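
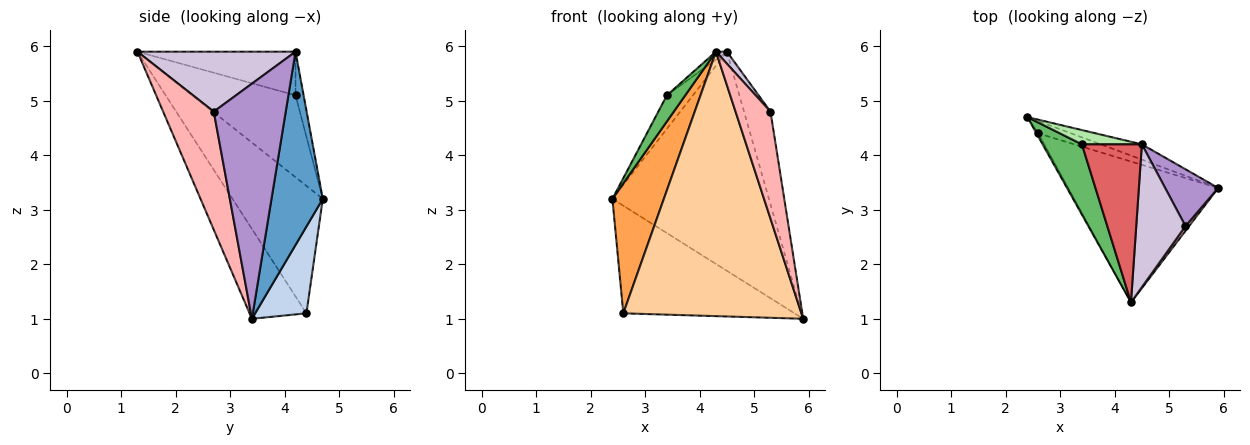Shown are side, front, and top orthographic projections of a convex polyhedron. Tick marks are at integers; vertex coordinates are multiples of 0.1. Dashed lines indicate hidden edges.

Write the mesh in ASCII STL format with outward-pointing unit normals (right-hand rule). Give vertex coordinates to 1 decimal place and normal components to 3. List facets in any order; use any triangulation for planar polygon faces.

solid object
 facet normal 0.311 0.948 -0.066
  outer loop
   vertex 4.5 4.2 5.9
   vertex 5.9 3.4 1.0
   vertex 2.4 4.7 3.2
  endloop
 endfacet
 facet normal 0.285 0.952 -0.109
  outer loop
   vertex 2.6 4.4 1.1
   vertex 2.4 4.7 3.2
   vertex 5.9 3.4 1.0
  endloop
 endfacet
 facet normal -0.869 -0.495 -0.012
  outer loop
   vertex 2.6 4.4 1.1
   vertex 4.3 1.3 5.9
   vertex 2.4 4.7 3.2
  endloop
 endfacet
 facet normal -0.271 -0.849 -0.453
  outer loop
   vertex 2.6 4.4 1.1
   vertex 5.9 3.4 1.0
   vertex 4.3 1.3 5.9
  endloop
 endfacet
 facet normal -0.890 -0.159 0.427
  outer loop
   vertex 3.4 4.2 5.1
   vertex 2.4 4.7 3.2
   vertex 4.3 1.3 5.9
  endloop
 endfacet
 facet normal -0.274 0.885 0.377
  outer loop
   vertex 3.4 4.2 5.1
   vertex 4.5 4.2 5.9
   vertex 2.4 4.7 3.2
  endloop
 endfacet
 facet normal -0.588 0.041 0.808
  outer loop
   vertex 3.4 4.2 5.1
   vertex 4.3 1.3 5.9
   vertex 4.5 4.2 5.9
  endloop
 endfacet
 facet normal 0.823 -0.568 0.025
  outer loop
   vertex 5.3 2.7 4.8
   vertex 4.3 1.3 5.9
   vertex 5.9 3.4 1.0
  endloop
 endfacet
 facet normal 0.918 0.338 0.207
  outer loop
   vertex 5.3 2.7 4.8
   vertex 5.9 3.4 1.0
   vertex 4.5 4.2 5.9
  endloop
 endfacet
 facet normal 0.772 -0.053 0.634
  outer loop
   vertex 5.3 2.7 4.8
   vertex 4.5 4.2 5.9
   vertex 4.3 1.3 5.9
  endloop
 endfacet
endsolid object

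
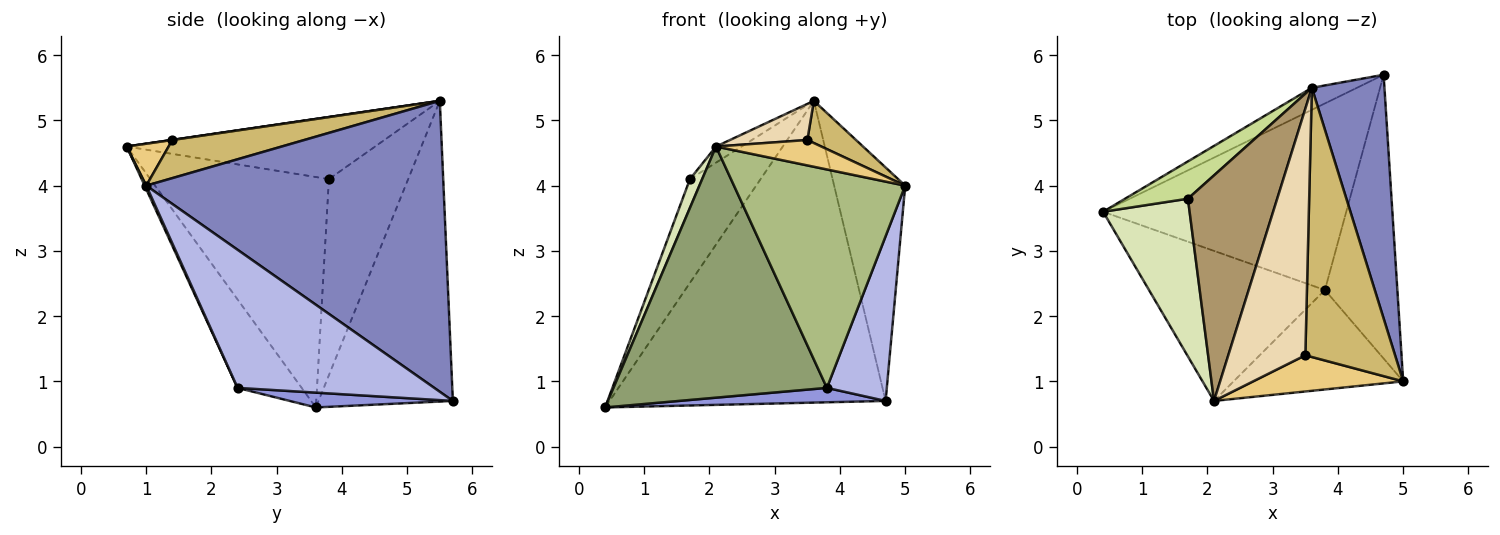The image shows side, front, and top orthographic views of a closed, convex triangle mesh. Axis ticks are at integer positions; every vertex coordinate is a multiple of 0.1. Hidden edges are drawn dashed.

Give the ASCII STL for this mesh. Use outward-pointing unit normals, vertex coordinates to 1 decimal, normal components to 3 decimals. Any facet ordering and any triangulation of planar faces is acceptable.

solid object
 facet normal -0.437 0.897 -0.065
  outer loop
   vertex 3.6 5.5 5.3
   vertex 4.7 5.7 0.7
   vertex 0.4 3.6 0.6
  endloop
 endfacet
 facet normal 0.945 0.226 0.236
  outer loop
   vertex 3.6 5.5 5.3
   vertex 5.0 1.0 4.0
   vertex 4.7 5.7 0.7
  endloop
 endfacet
 facet normal 0.061 -0.077 -0.995
  outer loop
   vertex 3.8 2.4 0.9
   vertex 0.4 3.6 0.6
   vertex 4.7 5.7 0.7
  endloop
 endfacet
 facet normal 0.855 -0.260 -0.449
  outer loop
   vertex 3.8 2.4 0.9
   vertex 4.7 5.7 0.7
   vertex 5.0 1.0 4.0
  endloop
 endfacet
 facet normal -0.250 -0.831 -0.497
  outer loop
   vertex 3.8 2.4 0.9
   vertex 2.1 0.7 4.6
   vertex 0.4 3.6 0.6
  endloop
 endfacet
 facet normal 0.008 -0.910 -0.414
  outer loop
   vertex 3.8 2.4 0.9
   vertex 5.0 1.0 4.0
   vertex 2.1 0.7 4.6
  endloop
 endfacet
 facet normal -0.726 0.647 0.233
  outer loop
   vertex 1.7 3.8 4.1
   vertex 3.6 5.5 5.3
   vertex 0.4 3.6 0.6
  endloop
 endfacet
 facet normal -0.934 -0.064 0.351
  outer loop
   vertex 1.7 3.8 4.1
   vertex 0.4 3.6 0.6
   vertex 2.1 0.7 4.6
  endloop
 endfacet
 facet normal -0.570 0.059 0.820
  outer loop
   vertex 1.7 3.8 4.1
   vertex 2.1 0.7 4.6
   vertex 3.6 5.5 5.3
  endloop
 endfacet
 facet normal 0.387 -0.143 0.911
  outer loop
   vertex 3.5 1.4 4.7
   vertex 5.0 1.0 4.0
   vertex 3.6 5.5 5.3
  endloop
 endfacet
 facet normal 0.223 -0.560 0.798
  outer loop
   vertex 3.5 1.4 4.7
   vertex 2.1 0.7 4.6
   vertex 5.0 1.0 4.0
  endloop
 endfacet
 facet normal 0.002 -0.145 0.989
  outer loop
   vertex 3.5 1.4 4.7
   vertex 3.6 5.5 5.3
   vertex 2.1 0.7 4.6
  endloop
 endfacet
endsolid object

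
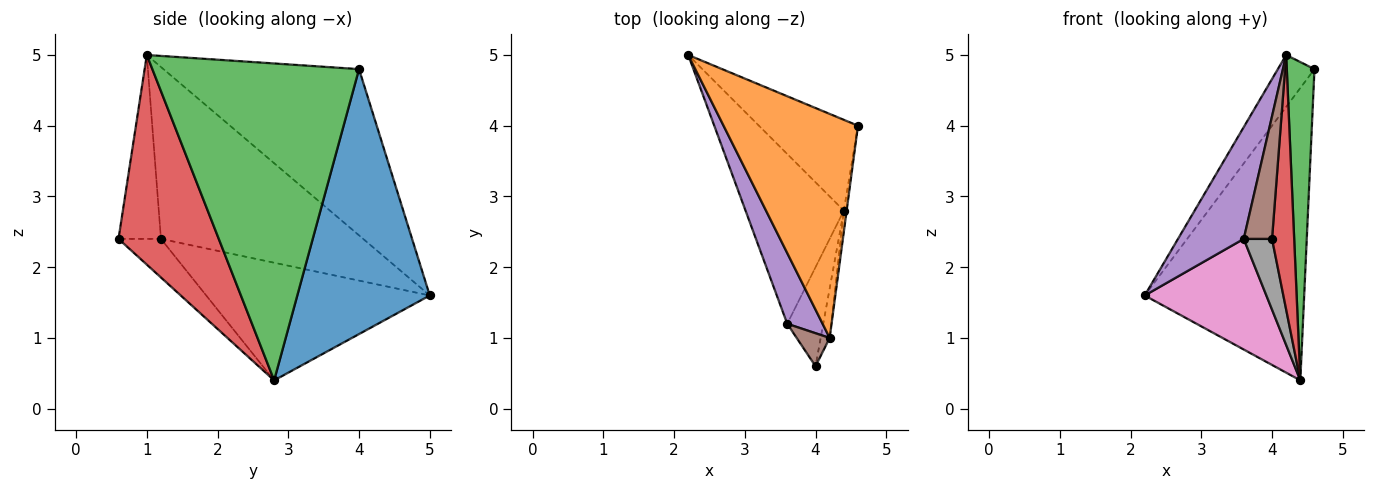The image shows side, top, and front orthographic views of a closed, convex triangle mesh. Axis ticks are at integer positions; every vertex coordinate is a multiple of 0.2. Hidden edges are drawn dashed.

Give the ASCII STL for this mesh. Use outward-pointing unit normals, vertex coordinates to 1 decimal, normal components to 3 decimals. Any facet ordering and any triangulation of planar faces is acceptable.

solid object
 facet normal 0.621 0.748 -0.232
  outer loop
   vertex 4.4 2.8 0.4
   vertex 2.2 5.0 1.6
   vertex 4.6 4.0 4.8
  endloop
 endfacet
 facet normal -0.770 0.144 0.622
  outer loop
   vertex 4.2 1.0 5.0
   vertex 4.6 4.0 4.8
   vertex 2.2 5.0 1.6
  endloop
 endfacet
 facet normal 0.991 -0.133 -0.009
  outer loop
   vertex 4.2 1.0 5.0
   vertex 4.4 2.8 0.4
   vertex 4.6 4.0 4.8
  endloop
 endfacet
 facet normal 0.976 -0.215 -0.042
  outer loop
   vertex 4.2 1.0 5.0
   vertex 4.0 0.6 2.4
   vertex 4.4 2.8 0.4
  endloop
 endfacet
 facet normal -0.933 -0.303 0.192
  outer loop
   vertex 3.6 1.2 2.4
   vertex 4.2 1.0 5.0
   vertex 2.2 5.0 1.6
  endloop
 endfacet
 facet normal -0.823 -0.549 0.148
  outer loop
   vertex 3.6 1.2 2.4
   vertex 4.0 0.6 2.4
   vertex 4.2 1.0 5.0
  endloop
 endfacet
 facet normal -0.708 -0.385 -0.592
  outer loop
   vertex 3.6 1.2 2.4
   vertex 2.2 5.0 1.6
   vertex 4.4 2.8 0.4
  endloop
 endfacet
 facet normal -0.657 -0.438 -0.613
  outer loop
   vertex 3.6 1.2 2.4
   vertex 4.4 2.8 0.4
   vertex 4.0 0.6 2.4
  endloop
 endfacet
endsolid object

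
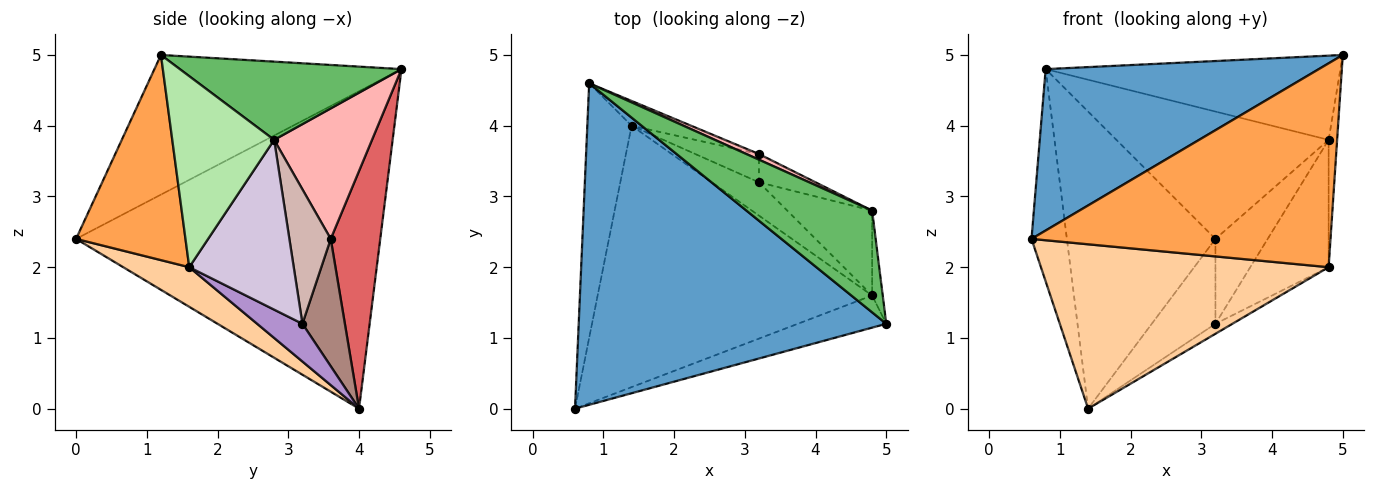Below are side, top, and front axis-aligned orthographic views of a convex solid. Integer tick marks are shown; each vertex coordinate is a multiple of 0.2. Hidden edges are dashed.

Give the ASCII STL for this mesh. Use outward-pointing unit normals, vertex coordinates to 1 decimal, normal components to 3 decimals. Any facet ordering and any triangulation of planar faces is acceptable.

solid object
 facet normal -0.376 -0.416 0.828
  outer loop
   vertex 0.8 4.6 4.8
   vertex 0.6 0.0 2.4
   vertex 5.0 1.2 5.0
  endloop
 endfacet
 facet normal -0.984 0.114 -0.137
  outer loop
   vertex 1.4 4.0 0.0
   vertex 0.6 0.0 2.4
   vertex 0.8 4.6 4.8
  endloop
 endfacet
 facet normal 0.340 -0.929 -0.147
  outer loop
   vertex 4.8 1.6 2.0
   vertex 5.0 1.2 5.0
   vertex 0.6 0.0 2.4
  endloop
 endfacet
 facet normal 0.121 -0.528 -0.840
  outer loop
   vertex 4.8 1.6 2.0
   vertex 0.6 0.0 2.4
   vertex 1.4 4.0 0.0
  endloop
 endfacet
 facet normal 0.432 0.575 0.695
  outer loop
   vertex 4.8 2.8 3.8
   vertex 0.8 4.6 4.8
   vertex 5.0 1.2 5.0
  endloop
 endfacet
 facet normal 0.995 0.083 -0.055
  outer loop
   vertex 4.8 2.8 3.8
   vertex 5.0 1.2 5.0
   vertex 4.8 1.6 2.0
  endloop
 endfacet
 facet normal 0.315 0.946 -0.079
  outer loop
   vertex 3.2 3.6 2.4
   vertex 1.4 4.0 0.0
   vertex 0.8 4.6 4.8
  endloop
 endfacet
 facet normal 0.418 0.907 0.040
  outer loop
   vertex 3.2 3.6 2.4
   vertex 0.8 4.6 4.8
   vertex 4.8 2.8 3.8
  endloop
 endfacet
 facet normal 0.608 0.228 -0.760
  outer loop
   vertex 3.2 3.2 1.2
   vertex 4.8 1.6 2.0
   vertex 1.4 4.0 0.0
  endloop
 endfacet
 facet normal 0.743 0.557 -0.371
  outer loop
   vertex 3.2 3.2 1.2
   vertex 4.8 2.8 3.8
   vertex 4.8 1.6 2.0
  endloop
 endfacet
 facet normal 0.535 0.802 -0.267
  outer loop
   vertex 3.2 3.2 1.2
   vertex 1.4 4.0 0.0
   vertex 3.2 3.6 2.4
  endloop
 endfacet
 facet normal 0.601 0.759 -0.253
  outer loop
   vertex 3.2 3.2 1.2
   vertex 3.2 3.6 2.4
   vertex 4.8 2.8 3.8
  endloop
 endfacet
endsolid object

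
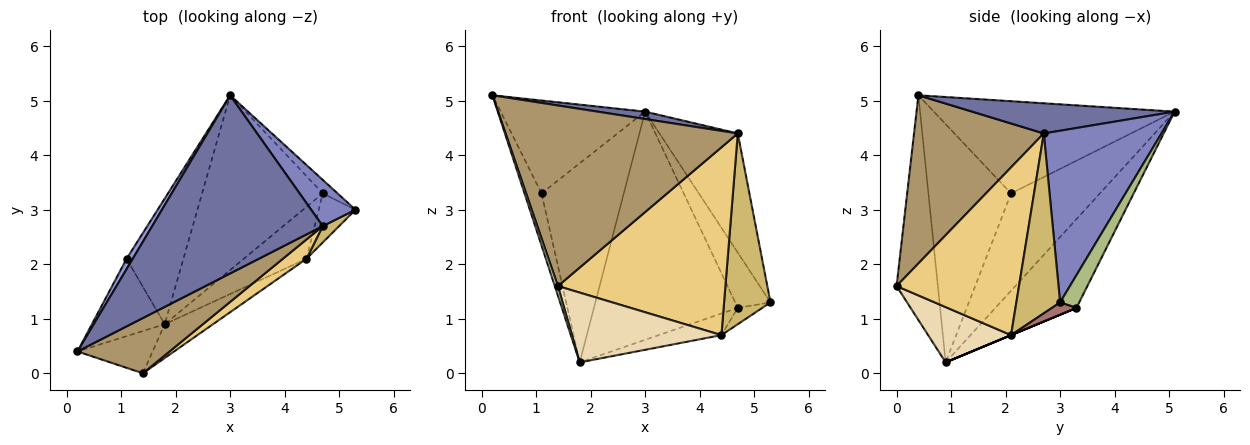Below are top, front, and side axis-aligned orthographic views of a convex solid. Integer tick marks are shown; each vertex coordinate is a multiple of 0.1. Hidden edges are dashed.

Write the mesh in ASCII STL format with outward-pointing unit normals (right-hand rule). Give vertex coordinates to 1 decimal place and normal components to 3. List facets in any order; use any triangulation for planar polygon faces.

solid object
 facet normal 0.174 -0.041 0.984
  outer loop
   vertex 4.7 2.7 4.4
   vertex 3.0 5.1 4.8
   vertex 0.2 0.4 5.1
  endloop
 endfacet
 facet normal 0.814 0.542 0.210
  outer loop
   vertex 4.7 2.7 4.4
   vertex 5.3 3.0 1.3
   vertex 3.0 5.1 4.8
  endloop
 endfacet
 facet normal -0.856 0.514 0.057
  outer loop
   vertex 1.1 2.1 3.3
   vertex 0.2 0.4 5.1
   vertex 3.0 5.1 4.8
  endloop
 endfacet
 facet normal -0.938 0.193 -0.287
  outer loop
   vertex 1.1 2.1 3.3
   vertex 1.8 0.9 0.2
   vertex 0.2 0.4 5.1
  endloop
 endfacet
 facet normal -0.675 0.624 -0.394
  outer loop
   vertex 1.1 2.1 3.3
   vertex 3.0 5.1 4.8
   vertex 1.8 0.9 0.2
  endloop
 endfacet
 facet normal 0.465 0.860 -0.210
  outer loop
   vertex 4.7 3.3 1.2
   vertex 3.0 5.1 4.8
   vertex 5.3 3.0 1.3
  endloop
 endfacet
 facet normal -0.408 0.725 -0.555
  outer loop
   vertex 4.7 3.3 1.2
   vertex 1.8 0.9 0.2
   vertex 3.0 5.1 4.8
  endloop
 endfacet
 facet normal -0.946 -0.071 -0.316
  outer loop
   vertex 1.4 0.0 1.6
   vertex 0.2 0.4 5.1
   vertex 1.8 0.9 0.2
  endloop
 endfacet
 facet normal 0.471 -0.843 0.258
  outer loop
   vertex 1.4 0.0 1.6
   vertex 4.7 2.7 4.4
   vertex 0.2 0.4 5.1
  endloop
 endfacet
 facet normal 0.685 -0.726 0.062
  outer loop
   vertex 4.4 2.1 0.7
   vertex 5.3 3.0 1.3
   vertex 4.7 2.7 4.4
  endloop
 endfacet
 facet normal 0.588 -0.805 0.083
  outer loop
   vertex 4.4 2.1 0.7
   vertex 4.7 2.7 4.4
   vertex 1.4 0.0 1.6
  endloop
 endfacet
 facet normal 0.447 -0.805 -0.390
  outer loop
   vertex 4.4 2.1 0.7
   vertex 1.4 0.0 1.6
   vertex 1.8 0.9 0.2
  endloop
 endfacet
 facet normal 0.302 0.302 -0.905
  outer loop
   vertex 4.4 2.1 0.7
   vertex 4.7 3.3 1.2
   vertex 5.3 3.0 1.3
  endloop
 endfacet
 facet normal 0.000 0.385 -0.923
  outer loop
   vertex 4.4 2.1 0.7
   vertex 1.8 0.9 0.2
   vertex 4.7 3.3 1.2
  endloop
 endfacet
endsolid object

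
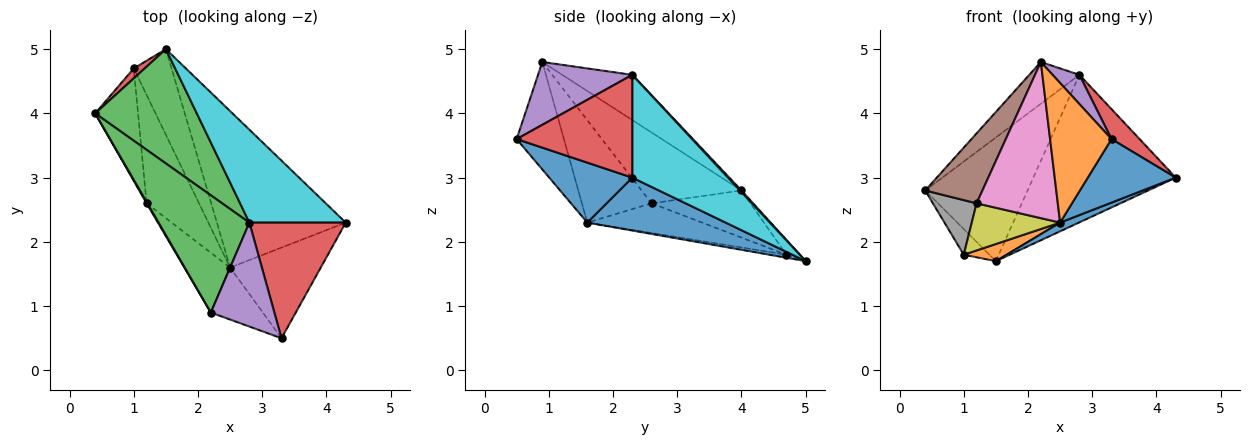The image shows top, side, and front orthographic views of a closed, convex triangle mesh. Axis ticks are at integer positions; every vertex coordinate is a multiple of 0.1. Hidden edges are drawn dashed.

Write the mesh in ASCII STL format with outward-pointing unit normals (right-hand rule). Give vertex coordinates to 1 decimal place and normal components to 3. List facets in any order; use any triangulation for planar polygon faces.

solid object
 facet normal 0.476 -0.505 -0.720
  outer loop
   vertex 2.5 1.6 2.3
   vertex 4.3 2.3 3.0
   vertex 3.3 0.5 3.6
  endloop
 endfacet
 facet normal -0.585 -0.760 -0.283
  outer loop
   vertex 2.5 1.6 2.3
   vertex 3.3 0.5 3.6
   vertex 2.2 0.9 4.8
  endloop
 endfacet
 facet normal -0.425 0.304 0.853
  outer loop
   vertex 2.8 2.3 4.6
   vertex 0.4 4.0 2.8
   vertex 2.2 0.9 4.8
  endloop
 endfacet
 facet normal 0.718 -0.175 0.673
  outer loop
   vertex 2.8 2.3 4.6
   vertex 3.3 0.5 3.6
   vertex 4.3 2.3 3.0
  endloop
 endfacet
 facet normal 0.689 -0.196 0.697
  outer loop
   vertex 2.8 2.3 4.6
   vertex 2.2 0.9 4.8
   vertex 3.3 0.5 3.6
  endloop
 endfacet
 facet normal -0.868 -0.497 0.010
  outer loop
   vertex 1.2 2.6 2.6
   vertex 2.2 0.9 4.8
   vertex 0.4 4.0 2.8
  endloop
 endfacet
 facet normal -0.625 -0.729 -0.279
  outer loop
   vertex 1.2 2.6 2.6
   vertex 2.5 1.6 2.3
   vertex 2.2 0.9 4.8
  endloop
 endfacet
 facet normal -0.703 -0.311 -0.639
  outer loop
   vertex 1.2 2.6 2.6
   vertex 0.4 4.0 2.8
   vertex 1.0 4.7 1.8
  endloop
 endfacet
 facet normal -0.460 -0.354 -0.814
  outer loop
   vertex 1.2 2.6 2.6
   vertex 1.0 4.7 1.8
   vertex 2.5 1.6 2.3
  endloop
 endfacet
 facet normal 0.494 0.736 0.463
  outer loop
   vertex 1.5 5.0 1.7
   vertex 2.8 2.3 4.6
   vertex 4.3 2.3 3.0
  endloop
 endfacet
 facet normal 0.379 -0.051 -0.924
  outer loop
   vertex 1.5 5.0 1.7
   vertex 4.3 2.3 3.0
   vertex 2.5 1.6 2.3
  endloop
 endfacet
 facet normal -0.078 -0.196 -0.978
  outer loop
   vertex 1.5 5.0 1.7
   vertex 2.5 1.6 2.3
   vertex 1.0 4.7 1.8
  endloop
 endfacet
 facet normal 0.011 0.734 0.679
  outer loop
   vertex 1.5 5.0 1.7
   vertex 0.4 4.0 2.8
   vertex 2.8 2.3 4.6
  endloop
 endfacet
 facet normal -0.438 0.838 0.324
  outer loop
   vertex 1.5 5.0 1.7
   vertex 1.0 4.7 1.8
   vertex 0.4 4.0 2.8
  endloop
 endfacet
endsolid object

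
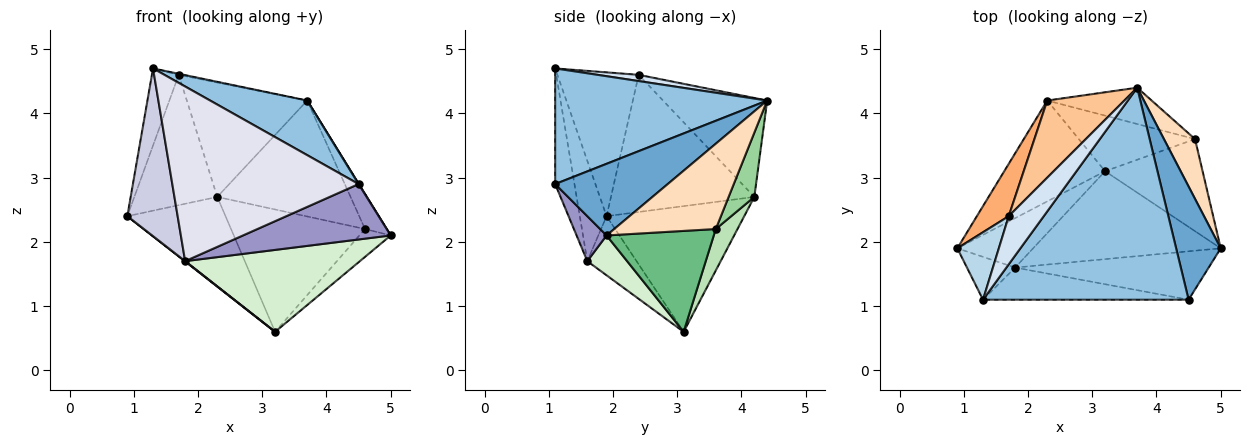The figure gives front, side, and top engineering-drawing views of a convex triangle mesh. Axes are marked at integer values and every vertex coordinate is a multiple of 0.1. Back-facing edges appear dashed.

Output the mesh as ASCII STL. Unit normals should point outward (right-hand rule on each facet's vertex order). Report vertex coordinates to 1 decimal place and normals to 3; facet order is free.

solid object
 facet normal 0.849 -0.002 0.528
  outer loop
   vertex 4.5 1.1 2.9
   vertex 5.0 1.9 2.1
   vertex 3.7 4.4 4.2
  endloop
 endfacet
 facet normal 0.478 -0.219 0.850
  outer loop
   vertex 4.5 1.1 2.9
   vertex 3.7 4.4 4.2
   vertex 1.3 1.1 4.7
  endloop
 endfacet
 facet normal -0.916 0.302 0.264
  outer loop
   vertex 1.7 2.4 4.6
   vertex 0.9 1.9 2.4
   vertex 1.3 1.1 4.7
  endloop
 endfacet
 facet normal 0.175 0.022 0.984
  outer loop
   vertex 1.7 2.4 4.6
   vertex 1.3 1.1 4.7
   vertex 3.7 4.4 4.2
  endloop
 endfacet
 facet normal -0.682 0.486 -0.547
  outer loop
   vertex 2.3 4.2 2.7
   vertex 3.2 3.1 0.6
   vertex 0.9 1.9 2.4
  endloop
 endfacet
 facet normal -0.849 0.491 0.197
  outer loop
   vertex 2.3 4.2 2.7
   vertex 0.9 1.9 2.4
   vertex 1.7 2.4 4.6
  endloop
 endfacet
 facet normal -0.583 0.674 0.454
  outer loop
   vertex 2.3 4.2 2.7
   vertex 1.7 2.4 4.6
   vertex 3.7 4.4 4.2
  endloop
 endfacet
 facet normal 0.921 0.197 0.336
  outer loop
   vertex 4.6 3.6 2.2
   vertex 3.7 4.4 4.2
   vertex 5.0 1.9 2.1
  endloop
 endfacet
 facet normal 0.704 0.206 -0.680
  outer loop
   vertex 4.6 3.6 2.2
   vertex 5.0 1.9 2.1
   vertex 3.2 3.1 0.6
  endloop
 endfacet
 facet normal 0.181 0.939 -0.294
  outer loop
   vertex 4.6 3.6 2.2
   vertex 2.3 4.2 2.7
   vertex 3.7 4.4 4.2
  endloop
 endfacet
 facet normal 0.146 0.901 -0.409
  outer loop
   vertex 4.6 3.6 2.2
   vertex 3.2 3.1 0.6
   vertex 2.3 4.2 2.7
  endloop
 endfacet
 facet normal 0.154 -0.674 -0.723
  outer loop
   vertex 1.8 1.6 1.7
   vertex 3.2 3.1 0.6
   vertex 5.0 1.9 2.1
  endloop
 endfacet
 facet normal 0.151 -0.745 -0.650
  outer loop
   vertex 1.8 1.6 1.7
   vertex 5.0 1.9 2.1
   vertex 4.5 1.1 2.9
  endloop
 endfacet
 facet normal -0.615 -0.004 -0.789
  outer loop
   vertex 1.8 1.6 1.7
   vertex 0.9 1.9 2.4
   vertex 3.2 3.1 0.6
  endloop
 endfacet
 facet normal -0.458 -0.861 -0.220
  outer loop
   vertex 1.8 1.6 1.7
   vertex 1.3 1.1 4.7
   vertex 0.9 1.9 2.4
  endloop
 endfacet
 facet normal -0.101 -0.978 -0.180
  outer loop
   vertex 1.8 1.6 1.7
   vertex 4.5 1.1 2.9
   vertex 1.3 1.1 4.7
  endloop
 endfacet
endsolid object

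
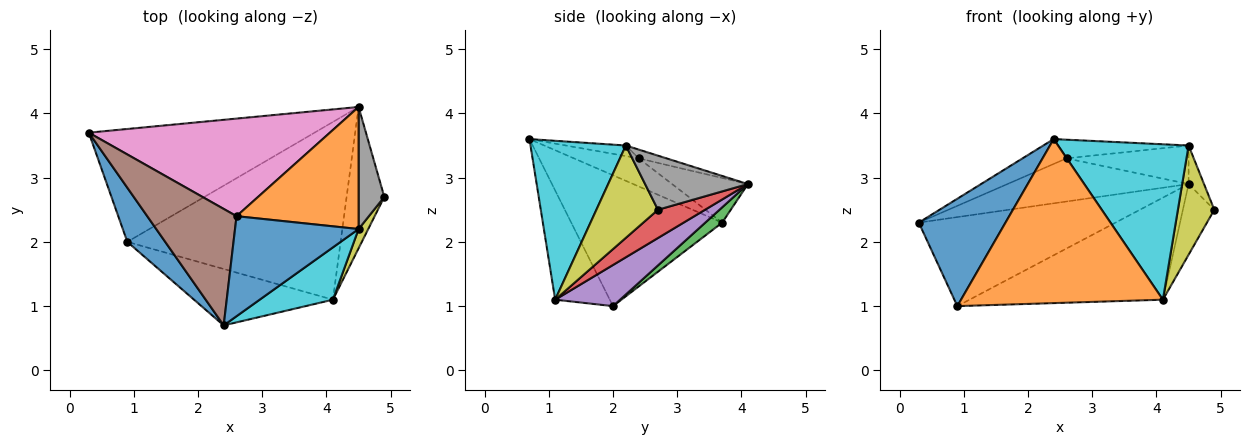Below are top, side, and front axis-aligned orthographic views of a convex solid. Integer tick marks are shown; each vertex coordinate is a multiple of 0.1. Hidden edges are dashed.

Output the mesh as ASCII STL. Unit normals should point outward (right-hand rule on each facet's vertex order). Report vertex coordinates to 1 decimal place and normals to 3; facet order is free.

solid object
 facet normal -0.841 -0.483 0.244
  outer loop
   vertex 0.9 2.0 1.0
   vertex 2.4 0.7 3.6
   vertex 0.3 3.7 2.3
  endloop
 endfacet
 facet normal -0.248 -0.916 -0.315
  outer loop
   vertex 4.1 1.1 1.1
   vertex 2.4 0.7 3.6
   vertex 0.9 2.0 1.0
  endloop
 endfacet
 facet normal 0.053 0.618 -0.784
  outer loop
   vertex 4.5 4.1 2.9
   vertex 0.9 2.0 1.0
   vertex 0.3 3.7 2.3
  endloop
 endfacet
 facet normal 0.557 0.371 -0.743
  outer loop
   vertex 4.5 4.1 2.9
   vertex 4.9 2.7 2.5
   vertex 4.1 1.1 1.1
  endloop
 endfacet
 facet normal 0.165 0.491 -0.855
  outer loop
   vertex 4.5 4.1 2.9
   vertex 4.1 1.1 1.1
   vertex 0.9 2.0 1.0
  endloop
 endfacet
 facet normal -0.294 0.200 0.935
  outer loop
   vertex 2.6 2.4 3.3
   vertex 0.3 3.7 2.3
   vertex 2.4 0.7 3.6
  endloop
 endfacet
 facet normal -0.167 0.399 0.902
  outer loop
   vertex 2.6 2.4 3.3
   vertex 4.5 4.1 2.9
   vertex 0.3 3.7 2.3
  endloop
 endfacet
 facet normal 0.895 0.134 0.425
  outer loop
   vertex 4.5 2.2 3.5
   vertex 4.9 2.7 2.5
   vertex 4.5 4.1 2.9
  endloop
 endfacet
 facet normal 0.857 -0.507 0.089
  outer loop
   vertex 4.5 2.2 3.5
   vertex 4.1 1.1 1.1
   vertex 4.9 2.7 2.5
  endloop
 endfacet
 facet normal 0.569 -0.779 0.262
  outer loop
   vertex 4.5 2.2 3.5
   vertex 2.4 0.7 3.6
   vertex 4.1 1.1 1.1
  endloop
 endfacet
 facet normal -0.084 0.183 0.980
  outer loop
   vertex 4.5 2.2 3.5
   vertex 2.6 2.4 3.3
   vertex 2.4 0.7 3.6
  endloop
 endfacet
 facet normal -0.069 0.300 0.951
  outer loop
   vertex 4.5 2.2 3.5
   vertex 4.5 4.1 2.9
   vertex 2.6 2.4 3.3
  endloop
 endfacet
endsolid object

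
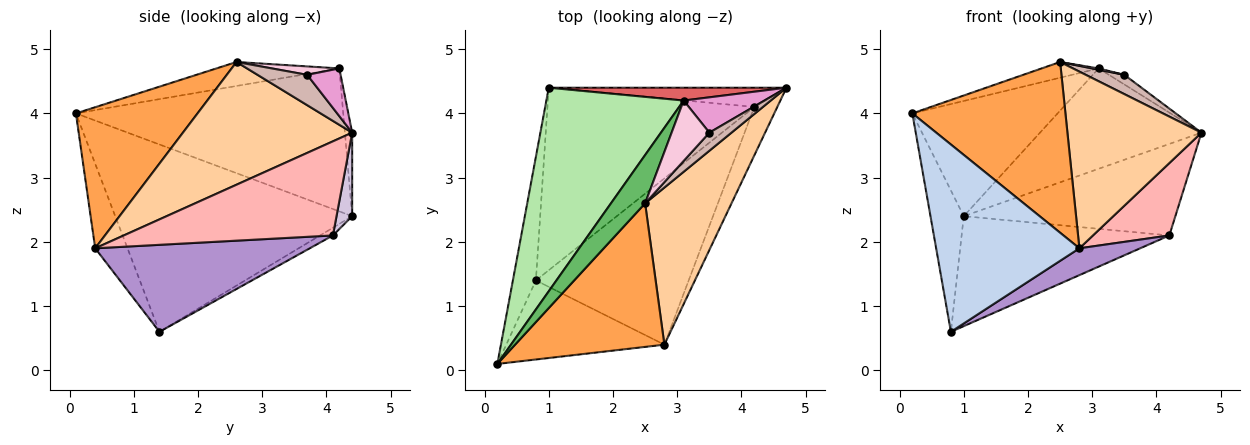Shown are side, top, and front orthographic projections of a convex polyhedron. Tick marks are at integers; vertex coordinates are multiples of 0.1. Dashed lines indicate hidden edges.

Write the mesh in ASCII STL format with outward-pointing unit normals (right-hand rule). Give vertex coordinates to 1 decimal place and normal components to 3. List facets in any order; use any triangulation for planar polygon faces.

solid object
 facet normal -0.983 0.138 -0.121
  outer loop
   vertex 1.0 4.4 2.4
   vertex 0.8 1.4 0.6
   vertex 0.2 0.1 4.0
  endloop
 endfacet
 facet normal -0.203 -0.902 -0.381
  outer loop
   vertex 2.8 0.4 1.9
   vertex 0.2 0.1 4.0
   vertex 0.8 1.4 0.6
  endloop
 endfacet
 facet normal 0.520 -0.654 0.550
  outer loop
   vertex 2.8 0.4 1.9
   vertex 2.5 2.6 4.8
   vertex 0.2 0.1 4.0
  endloop
 endfacet
 facet normal 0.686 -0.543 0.483
  outer loop
   vertex 2.8 0.4 1.9
   vertex 4.7 4.4 3.7
   vertex 2.5 2.6 4.8
  endloop
 endfacet
 facet normal -0.555 0.258 0.791
  outer loop
   vertex 3.1 4.2 4.7
   vertex 0.2 0.1 4.0
   vertex 2.5 2.6 4.8
  endloop
 endfacet
 facet normal -0.672 0.365 0.645
  outer loop
   vertex 3.1 4.2 4.7
   vertex 1.0 4.4 2.4
   vertex 0.2 0.1 4.0
  endloop
 endfacet
 facet normal -0.045 0.991 0.127
  outer loop
   vertex 3.1 4.2 4.7
   vertex 4.7 4.4 3.7
   vertex 1.0 4.4 2.4
  endloop
 endfacet
 facet normal 0.916 -0.334 -0.223
  outer loop
   vertex 4.2 4.1 2.1
   vertex 4.7 4.4 3.7
   vertex 2.8 0.4 1.9
  endloop
 endfacet
 facet normal 0.490 -0.139 -0.861
  outer loop
   vertex 4.2 4.1 2.1
   vertex 2.8 0.4 1.9
   vertex 0.8 1.4 0.6
  endloop
 endfacet
 facet normal 0.072 0.976 -0.206
  outer loop
   vertex 4.2 4.1 2.1
   vertex 1.0 4.4 2.4
   vertex 4.7 4.4 3.7
  endloop
 endfacet
 facet normal -0.032 0.516 -0.856
  outer loop
   vertex 4.2 4.1 2.1
   vertex 0.8 1.4 0.6
   vertex 1.0 4.4 2.4
  endloop
 endfacet
 facet normal 0.684 -0.531 0.499
  outer loop
   vertex 3.5 3.7 4.6
   vertex 2.5 2.6 4.8
   vertex 4.7 4.4 3.7
  endloop
 endfacet
 facet normal 0.495 0.229 0.838
  outer loop
   vertex 3.5 3.7 4.6
   vertex 4.7 4.4 3.7
   vertex 3.1 4.2 4.7
  endloop
 endfacet
 facet normal 0.218 -0.021 0.976
  outer loop
   vertex 3.5 3.7 4.6
   vertex 3.1 4.2 4.7
   vertex 2.5 2.6 4.8
  endloop
 endfacet
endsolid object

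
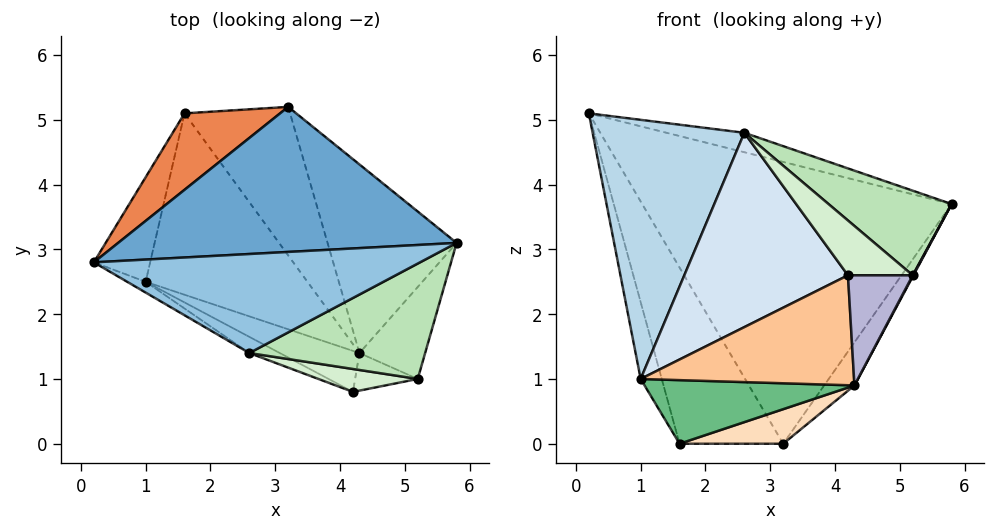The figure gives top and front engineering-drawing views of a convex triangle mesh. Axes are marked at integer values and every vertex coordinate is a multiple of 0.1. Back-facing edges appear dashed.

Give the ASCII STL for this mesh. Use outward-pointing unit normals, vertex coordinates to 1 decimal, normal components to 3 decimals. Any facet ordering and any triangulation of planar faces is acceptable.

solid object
 facet normal 0.067 0.887 0.457
  outer loop
   vertex 3.2 5.2 0.0
   vertex 0.2 2.8 5.1
   vertex 5.8 3.1 3.7
  endloop
 endfacet
 facet normal 0.229 0.187 0.955
  outer loop
   vertex 2.6 1.4 4.8
   vertex 5.8 3.1 3.7
   vertex 0.2 2.8 5.1
  endloop
 endfacet
 facet normal -0.507 -0.861 -0.036
  outer loop
   vertex 2.6 1.4 4.8
   vertex 0.2 2.8 5.1
   vertex 1.0 2.5 1.0
  endloop
 endfacet
 facet normal -0.438 -0.896 -0.075
  outer loop
   vertex 2.6 1.4 4.8
   vertex 1.0 2.5 1.0
   vertex 4.2 0.8 2.6
  endloop
 endfacet
 facet normal -0.057 0.916 0.397
  outer loop
   vertex 1.6 5.1 0.0
   vertex 0.2 2.8 5.1
   vertex 3.2 5.2 0.0
  endloop
 endfacet
 facet normal -0.969 0.147 -0.200
  outer loop
   vertex 1.6 5.1 0.0
   vertex 1.0 2.5 1.0
   vertex 0.2 2.8 5.1
  endloop
 endfacet
 facet normal -0.307 -0.892 -0.333
  outer loop
   vertex 4.3 1.4 0.9
   vertex 4.2 0.8 2.6
   vertex 1.0 2.5 1.0
  endloop
 endfacet
 facet normal 0.014 -0.227 -0.974
  outer loop
   vertex 4.3 1.4 0.9
   vertex 1.6 5.1 0.0
   vertex 3.2 5.2 0.0
  endloop
 endfacet
 facet normal -0.138 -0.328 -0.935
  outer loop
   vertex 4.3 1.4 0.9
   vertex 1.0 2.5 1.0
   vertex 1.6 5.1 0.0
  endloop
 endfacet
 facet normal 0.843 0.120 -0.524
  outer loop
   vertex 4.3 1.4 0.9
   vertex 3.2 5.2 0.0
   vertex 5.8 3.1 3.7
  endloop
 endfacet
 facet normal 0.509 -0.509 0.694
  outer loop
   vertex 5.2 1.0 2.6
   vertex 5.8 3.1 3.7
   vertex 2.6 1.4 4.8
  endloop
 endfacet
 facet normal 0.181 -0.907 0.379
  outer loop
   vertex 5.2 1.0 2.6
   vertex 2.6 1.4 4.8
   vertex 4.2 0.8 2.6
  endloop
 endfacet
 facet normal 0.883 -0.007 -0.469
  outer loop
   vertex 5.2 1.0 2.6
   vertex 4.3 1.4 0.9
   vertex 5.8 3.1 3.7
  endloop
 endfacet
 facet normal 0.186 -0.930 -0.317
  outer loop
   vertex 5.2 1.0 2.6
   vertex 4.2 0.8 2.6
   vertex 4.3 1.4 0.9
  endloop
 endfacet
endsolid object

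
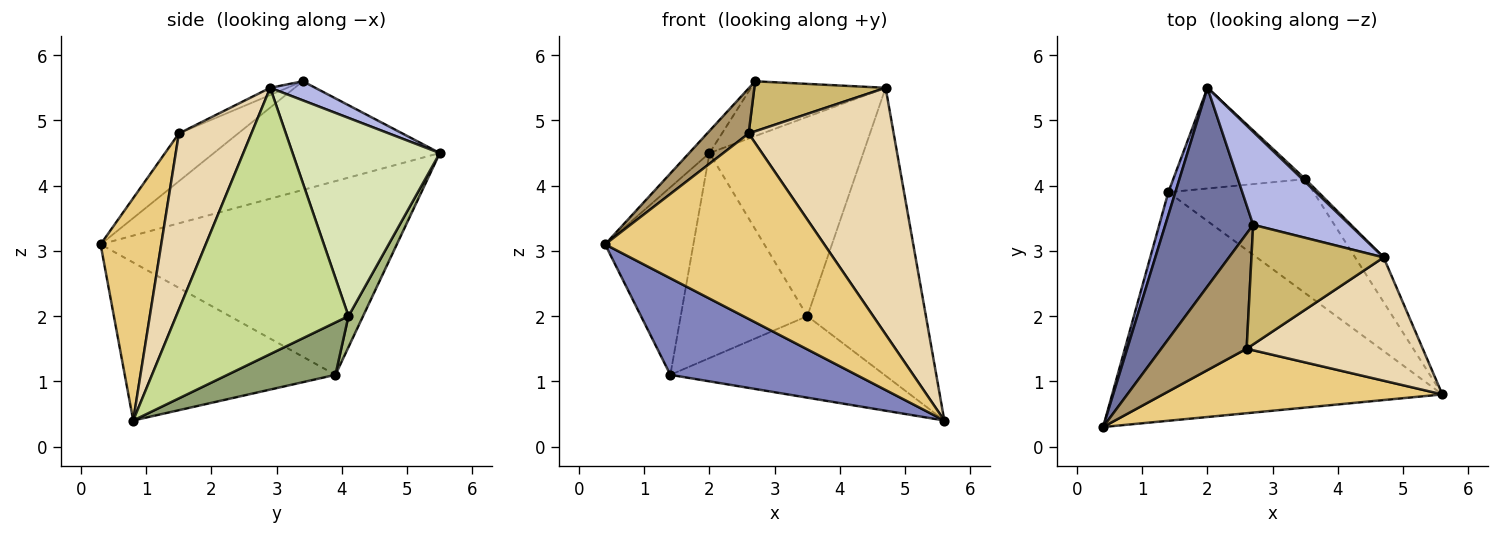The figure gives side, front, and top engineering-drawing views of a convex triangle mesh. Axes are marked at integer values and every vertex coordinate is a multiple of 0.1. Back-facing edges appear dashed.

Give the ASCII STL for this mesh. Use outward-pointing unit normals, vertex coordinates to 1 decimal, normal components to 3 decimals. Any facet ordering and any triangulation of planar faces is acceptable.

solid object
 facet normal -0.776 0.070 0.627
  outer loop
   vertex 2.7 3.4 5.6
   vertex 2.0 5.5 4.5
   vertex 0.4 0.3 3.1
  endloop
 endfacet
 facet normal -0.403 -0.356 -0.843
  outer loop
   vertex 1.4 3.9 1.1
   vertex 5.6 0.8 0.4
   vertex 0.4 0.3 3.1
  endloop
 endfacet
 facet normal -0.958 0.285 0.035
  outer loop
   vertex 1.4 3.9 1.1
   vertex 0.4 0.3 3.1
   vertex 2.0 5.5 4.5
  endloop
 endfacet
 facet normal 0.168 0.501 0.849
  outer loop
   vertex 4.7 2.9 5.5
   vertex 2.0 5.5 4.5
   vertex 2.7 3.4 5.6
  endloop
 endfacet
 facet normal 0.282 0.558 -0.781
  outer loop
   vertex 3.5 4.1 2.0
   vertex 5.6 0.8 0.4
   vertex 1.4 3.9 1.1
  endloop
 endfacet
 facet normal 0.103 0.893 -0.438
  outer loop
   vertex 3.5 4.1 2.0
   vertex 1.4 3.9 1.1
   vertex 2.0 5.5 4.5
  endloop
 endfacet
 facet normal 0.821 0.565 -0.088
  outer loop
   vertex 3.5 4.1 2.0
   vertex 4.7 2.9 5.5
   vertex 5.6 0.8 0.4
  endloop
 endfacet
 facet normal 0.692 0.722 0.011
  outer loop
   vertex 3.5 4.1 2.0
   vertex 2.0 5.5 4.5
   vertex 4.7 2.9 5.5
  endloop
 endfacet
 facet normal -0.462 -0.323 0.826
  outer loop
   vertex 2.6 1.5 4.8
   vertex 2.7 3.4 5.6
   vertex 0.4 0.3 3.1
  endloop
 endfacet
 facet normal -0.050 -0.385 0.921
  outer loop
   vertex 2.6 1.5 4.8
   vertex 4.7 2.9 5.5
   vertex 2.7 3.4 5.6
  endloop
 endfacet
 facet normal 0.253 -0.914 0.318
  outer loop
   vertex 2.6 1.5 4.8
   vertex 0.4 0.3 3.1
   vertex 5.6 0.8 0.4
  endloop
 endfacet
 facet normal 0.408 -0.816 0.408
  outer loop
   vertex 2.6 1.5 4.8
   vertex 5.6 0.8 0.4
   vertex 4.7 2.9 5.5
  endloop
 endfacet
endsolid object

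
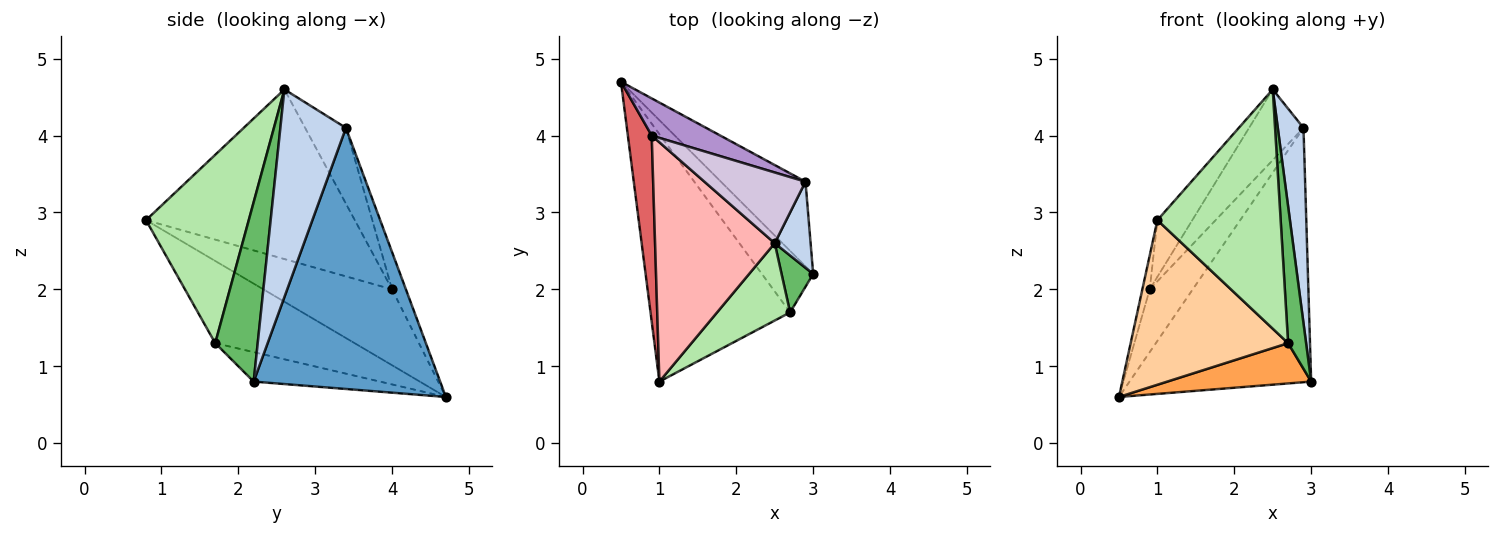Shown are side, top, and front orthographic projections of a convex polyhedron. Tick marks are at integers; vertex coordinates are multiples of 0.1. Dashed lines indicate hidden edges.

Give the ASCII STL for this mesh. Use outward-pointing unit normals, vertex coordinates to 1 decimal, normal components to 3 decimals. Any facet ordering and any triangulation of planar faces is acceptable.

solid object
 facet normal 0.698 0.680 -0.226
  outer loop
   vertex 2.9 3.4 4.1
   vertex 3.0 2.2 0.8
   vertex 0.5 4.7 0.6
  endloop
 endfacet
 facet normal 0.919 -0.360 0.159
  outer loop
   vertex 2.9 3.4 4.1
   vertex 2.5 2.6 4.6
   vertex 3.0 2.2 0.8
  endloop
 endfacet
 facet normal -0.433 -0.494 -0.754
  outer loop
   vertex 2.7 1.7 1.3
   vertex 0.5 4.7 0.6
   vertex 3.0 2.2 0.8
  endloop
 endfacet
 facet normal -0.440 -0.497 -0.748
  outer loop
   vertex 2.7 1.7 1.3
   vertex 1.0 0.8 2.9
   vertex 0.5 4.7 0.6
  endloop
 endfacet
 facet normal 0.909 -0.385 0.160
  outer loop
   vertex 2.7 1.7 1.3
   vertex 3.0 2.2 0.8
   vertex 2.5 2.6 4.6
  endloop
 endfacet
 facet normal 0.621 -0.745 0.241
  outer loop
   vertex 2.7 1.7 1.3
   vertex 2.5 2.6 4.6
   vertex 1.0 0.8 2.9
  endloop
 endfacet
 facet normal -0.953 0.054 0.299
  outer loop
   vertex 0.9 4.0 2.0
   vertex 0.5 4.7 0.6
   vertex 1.0 0.8 2.9
  endloop
 endfacet
 facet normal -0.810 0.135 0.571
  outer loop
   vertex 0.9 4.0 2.0
   vertex 1.0 0.8 2.9
   vertex 2.5 2.6 4.6
  endloop
 endfacet
 facet normal -0.267 0.829 0.491
  outer loop
   vertex 0.9 4.0 2.0
   vertex 2.9 3.4 4.1
   vertex 0.5 4.7 0.6
  endloop
 endfacet
 facet normal -0.469 0.625 0.625
  outer loop
   vertex 0.9 4.0 2.0
   vertex 2.5 2.6 4.6
   vertex 2.9 3.4 4.1
  endloop
 endfacet
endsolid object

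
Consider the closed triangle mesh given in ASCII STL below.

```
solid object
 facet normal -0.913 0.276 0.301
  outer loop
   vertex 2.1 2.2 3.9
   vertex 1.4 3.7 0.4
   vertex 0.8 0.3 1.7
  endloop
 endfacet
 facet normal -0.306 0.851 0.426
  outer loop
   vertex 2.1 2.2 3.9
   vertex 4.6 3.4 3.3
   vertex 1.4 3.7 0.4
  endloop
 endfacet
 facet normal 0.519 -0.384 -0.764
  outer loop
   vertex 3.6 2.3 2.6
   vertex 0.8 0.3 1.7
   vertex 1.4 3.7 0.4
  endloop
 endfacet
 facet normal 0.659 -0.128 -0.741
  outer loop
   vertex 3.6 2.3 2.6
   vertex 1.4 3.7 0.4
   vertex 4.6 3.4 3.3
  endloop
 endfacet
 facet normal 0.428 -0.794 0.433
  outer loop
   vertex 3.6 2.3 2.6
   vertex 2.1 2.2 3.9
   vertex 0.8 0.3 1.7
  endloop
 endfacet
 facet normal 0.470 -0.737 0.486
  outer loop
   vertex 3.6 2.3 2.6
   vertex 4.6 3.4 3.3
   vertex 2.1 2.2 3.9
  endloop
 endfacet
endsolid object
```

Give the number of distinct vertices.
5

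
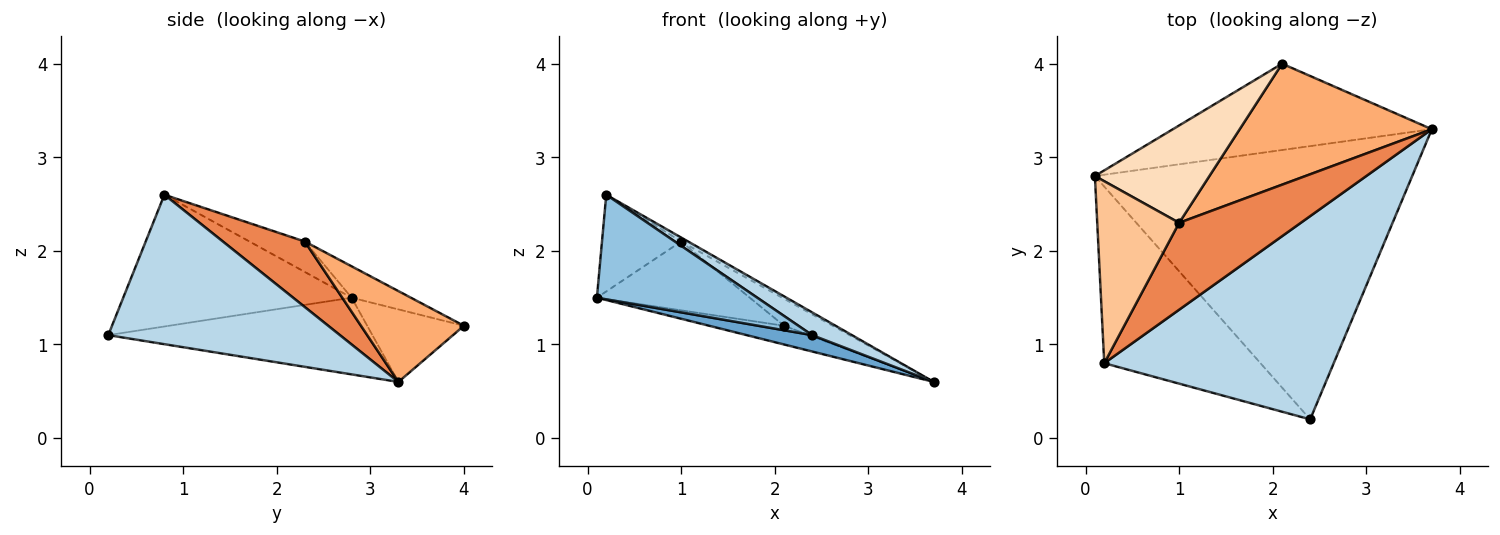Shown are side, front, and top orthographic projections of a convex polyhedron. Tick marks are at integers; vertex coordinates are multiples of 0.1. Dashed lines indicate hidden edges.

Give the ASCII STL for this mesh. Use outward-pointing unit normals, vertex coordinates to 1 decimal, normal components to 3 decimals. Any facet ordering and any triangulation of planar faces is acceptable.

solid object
 facet normal -0.235 -0.058 -0.970
  outer loop
   vertex 2.4 0.2 1.1
   vertex 0.1 2.8 1.5
   vertex 3.7 3.3 0.6
  endloop
 endfacet
 facet normal -0.587 -0.412 -0.696
  outer loop
   vertex 0.2 0.8 2.6
   vertex 0.1 2.8 1.5
   vertex 2.4 0.2 1.1
  endloop
 endfacet
 facet normal 0.543 -0.093 0.834
  outer loop
   vertex 0.2 0.8 2.6
   vertex 2.4 0.2 1.1
   vertex 3.7 3.3 0.6
  endloop
 endfacet
 facet normal -0.264 0.204 -0.943
  outer loop
   vertex 2.1 4.0 1.2
   vertex 3.7 3.3 0.6
   vertex 0.1 2.8 1.5
  endloop
 endfacet
 facet normal 0.474 0.041 0.880
  outer loop
   vertex 1.0 2.3 2.1
   vertex 0.2 0.8 2.6
   vertex 3.7 3.3 0.6
  endloop
 endfacet
 facet normal 0.419 0.198 0.886
  outer loop
   vertex 1.0 2.3 2.1
   vertex 3.7 3.3 0.6
   vertex 2.1 4.0 1.2
  endloop
 endfacet
 facet normal -0.312 0.446 0.839
  outer loop
   vertex 1.0 2.3 2.1
   vertex 0.1 2.8 1.5
   vertex 0.2 0.8 2.6
  endloop
 endfacet
 facet normal -0.218 0.563 0.797
  outer loop
   vertex 1.0 2.3 2.1
   vertex 2.1 4.0 1.2
   vertex 0.1 2.8 1.5
  endloop
 endfacet
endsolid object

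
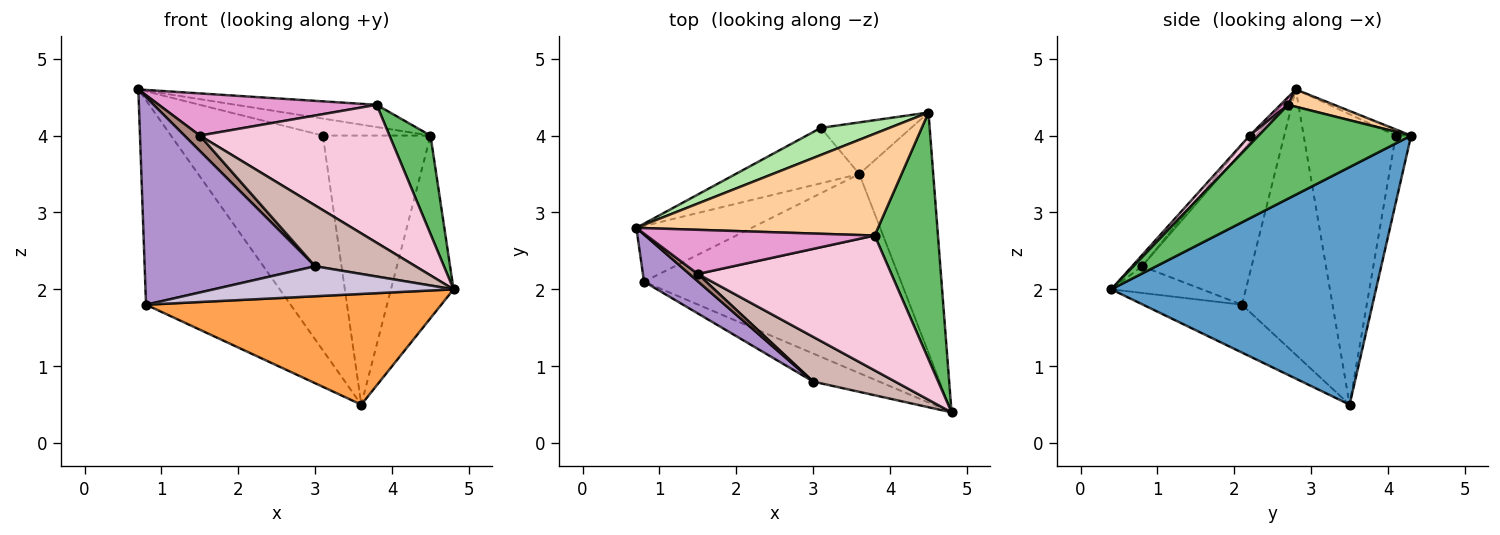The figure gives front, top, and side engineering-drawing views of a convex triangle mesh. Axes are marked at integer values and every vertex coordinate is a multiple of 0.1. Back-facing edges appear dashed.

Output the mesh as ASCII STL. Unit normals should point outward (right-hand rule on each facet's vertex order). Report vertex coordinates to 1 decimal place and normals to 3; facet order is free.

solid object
 facet normal 0.931 0.220 -0.290
  outer loop
   vertex 3.6 3.5 0.5
   vertex 4.5 4.3 4.0
   vertex 4.8 0.4 2.0
  endloop
 endfacet
 facet normal -0.517 0.826 -0.225
  outer loop
   vertex 0.8 2.1 1.8
   vertex 0.7 2.8 4.6
   vertex 3.6 3.5 0.5
  endloop
 endfacet
 facet normal -0.161 -0.480 -0.863
  outer loop
   vertex 0.8 2.1 1.8
   vertex 3.6 3.5 0.5
   vertex 4.8 0.4 2.0
  endloop
 endfacet
 facet normal 0.070 0.213 0.975
  outer loop
   vertex 3.8 2.7 4.4
   vertex 4.5 4.3 4.0
   vertex 0.7 2.8 4.6
  endloop
 endfacet
 facet normal 0.809 -0.218 0.546
  outer loop
   vertex 3.8 2.7 4.4
   vertex 4.8 0.4 2.0
   vertex 4.5 4.3 4.0
  endloop
 endfacet
 facet normal -0.076 0.530 0.845
  outer loop
   vertex 3.1 4.1 4.0
   vertex 0.7 2.8 4.6
   vertex 4.5 4.3 4.0
  endloop
 endfacet
 facet normal -0.506 0.835 -0.215
  outer loop
   vertex 3.1 4.1 4.0
   vertex 3.6 3.5 0.5
   vertex 0.7 2.8 4.6
  endloop
 endfacet
 facet normal -0.139 0.973 -0.187
  outer loop
   vertex 3.1 4.1 4.0
   vertex 4.5 4.3 4.0
   vertex 3.6 3.5 0.5
  endloop
 endfacet
 facet normal -0.531 -0.826 0.188
  outer loop
   vertex 3.0 0.8 2.3
   vertex 0.7 2.8 4.6
   vertex 0.8 2.1 1.8
  endloop
 endfacet
 facet normal -0.266 -0.704 -0.659
  outer loop
   vertex 3.0 0.8 2.3
   vertex 0.8 2.1 1.8
   vertex 4.8 0.4 2.0
  endloop
 endfacet
 facet normal -0.333 -0.851 0.407
  outer loop
   vertex 1.5 2.2 4.0
   vertex 0.7 2.8 4.6
   vertex 3.0 0.8 2.3
  endloop
 endfacet
 facet normal -0.080 -0.803 0.591
  outer loop
   vertex 1.5 2.2 4.0
   vertex 3.0 0.8 2.3
   vertex 4.8 0.4 2.0
  endloop
 endfacet
 facet normal 0.024 -0.690 0.723
  outer loop
   vertex 1.5 2.2 4.0
   vertex 3.8 2.7 4.4
   vertex 0.7 2.8 4.6
  endloop
 endfacet
 facet normal 0.034 -0.715 0.699
  outer loop
   vertex 1.5 2.2 4.0
   vertex 4.8 0.4 2.0
   vertex 3.8 2.7 4.4
  endloop
 endfacet
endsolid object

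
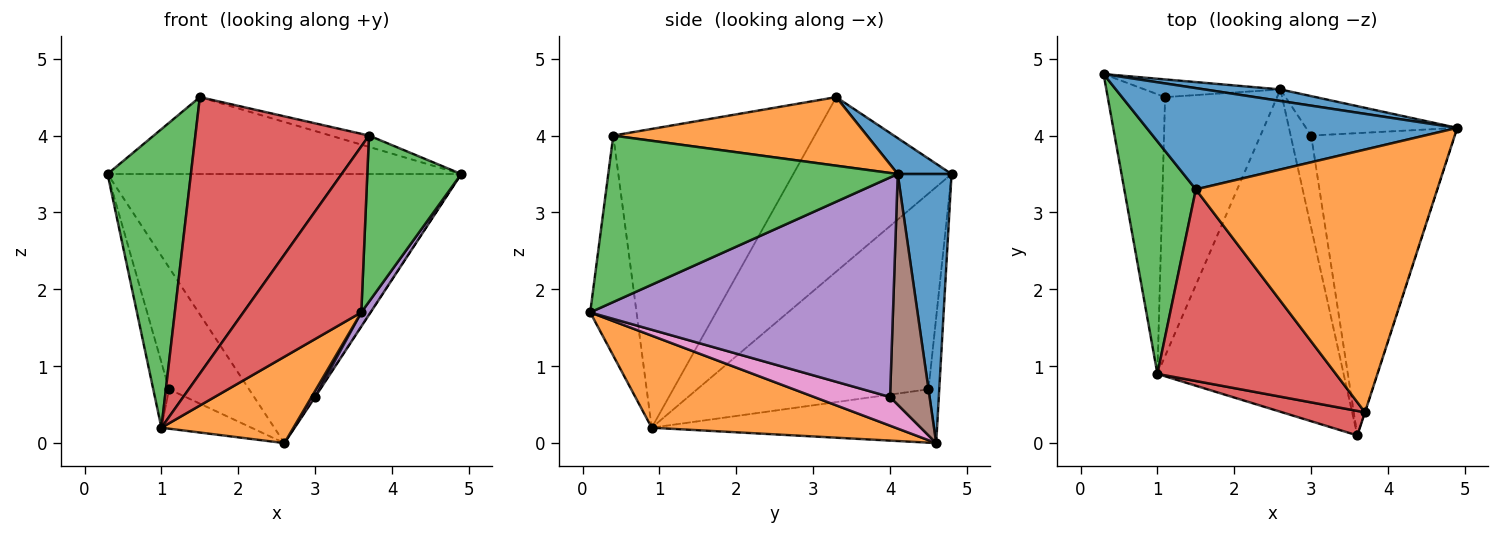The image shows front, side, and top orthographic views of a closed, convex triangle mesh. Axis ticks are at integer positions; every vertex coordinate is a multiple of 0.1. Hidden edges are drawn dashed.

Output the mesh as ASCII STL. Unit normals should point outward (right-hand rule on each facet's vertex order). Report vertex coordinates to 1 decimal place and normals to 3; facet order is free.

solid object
 facet normal 0.150 0.988 0.042
  outer loop
   vertex 2.6 4.6 0.0
   vertex 0.3 4.8 3.5
   vertex 4.9 4.1 3.5
  endloop
 endfacet
 facet normal 0.431 -0.233 -0.872
  outer loop
   vertex 1.0 0.9 0.2
   vertex 2.6 4.6 0.0
   vertex 3.6 0.1 1.7
  endloop
 endfacet
 facet normal 0.951 -0.309 -0.001
  outer loop
   vertex 3.7 0.4 4.0
   vertex 3.6 0.1 1.7
   vertex 4.9 4.1 3.5
  endloop
 endfacet
 facet normal -0.362 -0.922 0.136
  outer loop
   vertex 3.7 0.4 4.0
   vertex 1.0 0.9 0.2
   vertex 3.6 0.1 1.7
  endloop
 endfacet
 facet normal 0.837 -0.026 -0.547
  outer loop
   vertex 3.0 4.0 0.6
   vertex 4.9 4.1 3.5
   vertex 3.6 0.1 1.7
  endloop
 endfacet
 facet normal 0.836 0.009 -0.548
  outer loop
   vertex 3.0 4.0 0.6
   vertex 2.6 4.6 0.0
   vertex 4.9 4.1 3.5
  endloop
 endfacet
 facet normal 0.813 -0.039 -0.581
  outer loop
   vertex 3.0 4.0 0.6
   vertex 3.6 0.1 1.7
   vertex 2.6 4.6 0.0
  endloop
 endfacet
 facet normal -0.132 0.981 -0.143
  outer loop
   vertex 1.1 4.5 0.7
   vertex 0.3 4.8 3.5
   vertex 2.6 4.6 0.0
  endloop
 endfacet
 facet normal -0.958 0.066 -0.281
  outer loop
   vertex 1.1 4.5 0.7
   vertex 1.0 0.9 0.2
   vertex 0.3 4.8 3.5
  endloop
 endfacet
 facet normal -0.426 0.136 -0.894
  outer loop
   vertex 1.1 4.5 0.7
   vertex 2.6 4.6 0.0
   vertex 1.0 0.9 0.2
  endloop
 endfacet
 facet normal 0.092 0.602 0.793
  outer loop
   vertex 1.5 3.3 4.5
   vertex 4.9 4.1 3.5
   vertex 0.3 4.8 3.5
  endloop
 endfacet
 facet normal 0.273 0.041 0.961
  outer loop
   vertex 1.5 3.3 4.5
   vertex 3.7 0.4 4.0
   vertex 4.9 4.1 3.5
  endloop
 endfacet
 facet normal -0.832 -0.438 0.341
  outer loop
   vertex 1.5 3.3 4.5
   vertex 0.3 4.8 3.5
   vertex 1.0 0.9 0.2
  endloop
 endfacet
 facet normal -0.690 -0.595 0.412
  outer loop
   vertex 1.5 3.3 4.5
   vertex 1.0 0.9 0.2
   vertex 3.7 0.4 4.0
  endloop
 endfacet
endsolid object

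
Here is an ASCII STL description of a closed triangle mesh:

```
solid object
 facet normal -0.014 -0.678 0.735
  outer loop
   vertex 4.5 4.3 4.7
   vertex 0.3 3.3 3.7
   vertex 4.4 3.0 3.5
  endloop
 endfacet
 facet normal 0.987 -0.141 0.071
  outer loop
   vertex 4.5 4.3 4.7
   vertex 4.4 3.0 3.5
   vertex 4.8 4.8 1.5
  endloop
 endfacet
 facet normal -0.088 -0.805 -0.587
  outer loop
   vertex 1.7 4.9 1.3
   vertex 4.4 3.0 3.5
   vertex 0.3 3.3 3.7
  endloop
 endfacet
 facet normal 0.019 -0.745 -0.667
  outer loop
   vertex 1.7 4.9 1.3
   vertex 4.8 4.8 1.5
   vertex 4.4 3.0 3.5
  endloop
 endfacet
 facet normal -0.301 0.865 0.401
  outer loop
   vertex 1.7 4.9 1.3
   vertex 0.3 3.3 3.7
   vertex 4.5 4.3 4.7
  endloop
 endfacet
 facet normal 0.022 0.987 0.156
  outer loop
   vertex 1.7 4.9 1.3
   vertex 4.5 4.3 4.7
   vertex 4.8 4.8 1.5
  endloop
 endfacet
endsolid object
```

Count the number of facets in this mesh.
6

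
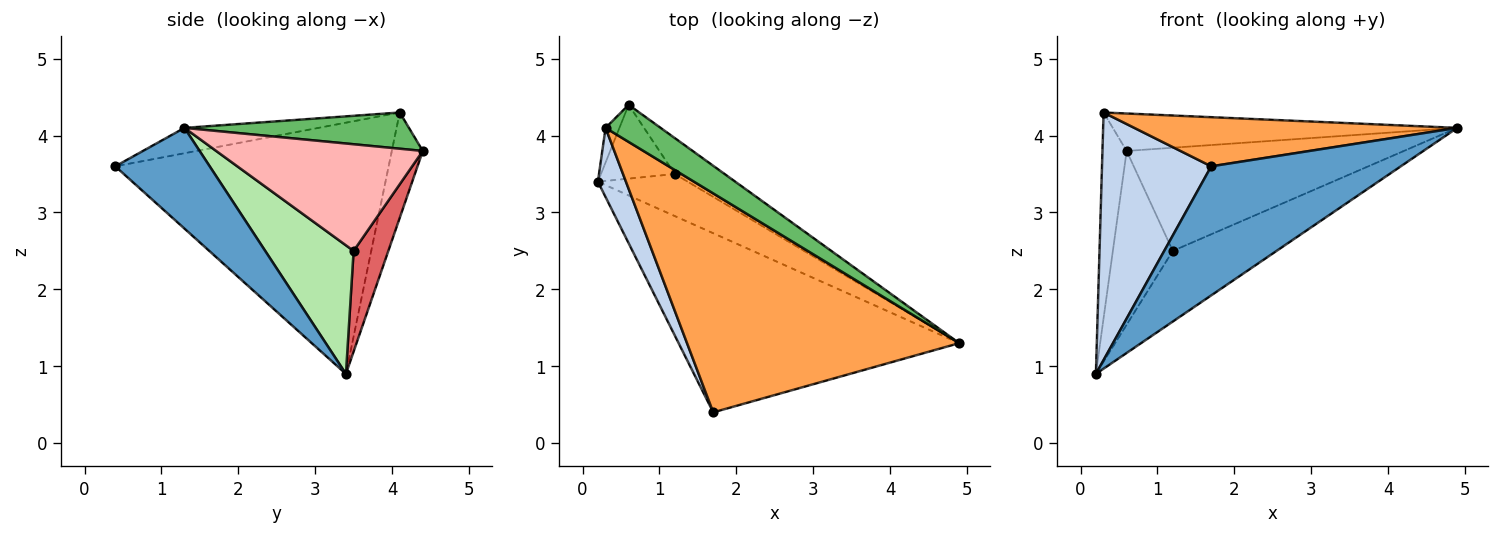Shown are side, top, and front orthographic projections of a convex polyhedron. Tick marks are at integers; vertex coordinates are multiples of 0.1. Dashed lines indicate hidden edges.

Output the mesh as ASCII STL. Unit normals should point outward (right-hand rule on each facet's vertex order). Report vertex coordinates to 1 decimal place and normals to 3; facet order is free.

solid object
 facet normal 0.280 -0.561 -0.779
  outer loop
   vertex 1.7 0.4 3.6
   vertex 0.2 3.4 0.9
   vertex 4.9 1.3 4.1
  endloop
 endfacet
 facet normal -0.924 -0.369 0.103
  outer loop
   vertex 0.3 4.1 4.3
   vertex 0.2 3.4 0.9
   vertex 1.7 0.4 3.6
  endloop
 endfacet
 facet normal -0.090 -0.218 0.972
  outer loop
   vertex 0.3 4.1 4.3
   vertex 1.7 0.4 3.6
   vertex 4.9 1.3 4.1
  endloop
 endfacet
 facet normal -0.784 0.612 -0.103
  outer loop
   vertex 0.6 4.4 3.8
   vertex 0.2 3.4 0.9
   vertex 0.3 4.1 4.3
  endloop
 endfacet
 facet normal 0.420 0.645 0.639
  outer loop
   vertex 0.6 4.4 3.8
   vertex 0.3 4.1 4.3
   vertex 4.9 1.3 4.1
  endloop
 endfacet
 facet normal 0.591 0.693 -0.413
  outer loop
   vertex 1.2 3.5 2.5
   vertex 4.9 1.3 4.1
   vertex 0.2 3.4 0.9
  endloop
 endfacet
 facet normal 0.471 0.812 -0.345
  outer loop
   vertex 1.2 3.5 2.5
   vertex 0.2 3.4 0.9
   vertex 0.6 4.4 3.8
  endloop
 endfacet
 facet normal 0.576 0.772 -0.269
  outer loop
   vertex 1.2 3.5 2.5
   vertex 0.6 4.4 3.8
   vertex 4.9 1.3 4.1
  endloop
 endfacet
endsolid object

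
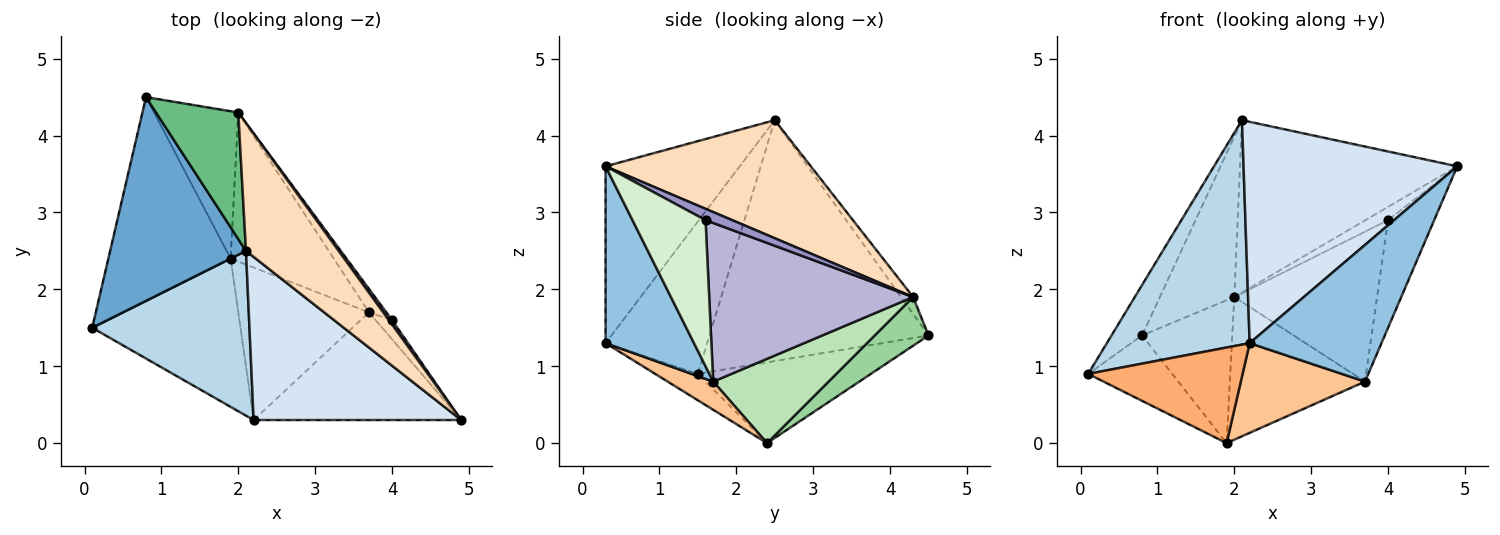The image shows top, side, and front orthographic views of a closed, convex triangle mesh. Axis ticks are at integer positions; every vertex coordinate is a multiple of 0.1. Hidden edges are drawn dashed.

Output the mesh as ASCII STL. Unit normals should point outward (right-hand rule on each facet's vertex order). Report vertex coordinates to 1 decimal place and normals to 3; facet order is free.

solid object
 facet normal -0.865 0.121 0.488
  outer loop
   vertex 2.1 2.5 4.2
   vertex 0.8 4.5 1.4
   vertex 0.1 1.5 0.9
  endloop
 endfacet
 facet normal 0.466 -0.695 -0.547
  outer loop
   vertex 2.2 0.3 1.3
   vertex 3.7 1.7 0.8
   vertex 4.9 0.3 3.6
  endloop
 endfacet
 facet normal -0.497 -0.699 0.513
  outer loop
   vertex 2.2 0.3 1.3
   vertex 2.1 2.5 4.2
   vertex 0.1 1.5 0.9
  endloop
 endfacet
 facet normal -0.451 -0.718 0.529
  outer loop
   vertex 2.2 0.3 1.3
   vertex 4.9 0.3 3.6
   vertex 2.1 2.5 4.2
  endloop
 endfacet
 facet normal -0.532 0.259 -0.806
  outer loop
   vertex 1.9 2.4 0.0
   vertex 0.1 1.5 0.9
   vertex 0.8 4.5 1.4
  endloop
 endfacet
 facet normal -0.148 -0.536 -0.831
  outer loop
   vertex 1.9 2.4 0.0
   vertex 2.2 0.3 1.3
   vertex 0.1 1.5 0.9
  endloop
 endfacet
 facet normal 0.183 -0.498 -0.847
  outer loop
   vertex 1.9 2.4 0.0
   vertex 3.7 1.7 0.8
   vertex 2.2 0.3 1.3
  endloop
 endfacet
 facet normal 0.604 0.640 0.475
  outer loop
   vertex 2.0 4.3 1.9
   vertex 2.1 2.5 4.2
   vertex 4.9 0.3 3.6
  endloop
 endfacet
 facet normal -0.126 0.779 0.615
  outer loop
   vertex 2.0 4.3 1.9
   vertex 0.8 4.5 1.4
   vertex 2.1 2.5 4.2
  endloop
 endfacet
 facet normal 0.383 0.643 -0.663
  outer loop
   vertex 2.0 4.3 1.9
   vertex 1.9 2.4 0.0
   vertex 0.8 4.5 1.4
  endloop
 endfacet
 facet normal 0.508 0.595 -0.622
  outer loop
   vertex 2.0 4.3 1.9
   vertex 3.7 1.7 0.8
   vertex 1.9 2.4 0.0
  endloop
 endfacet
 facet normal 0.842 0.532 -0.095
  outer loop
   vertex 4.0 1.6 2.9
   vertex 4.9 0.3 3.6
   vertex 3.7 1.7 0.8
  endloop
 endfacet
 facet normal 0.745 0.631 0.215
  outer loop
   vertex 4.0 1.6 2.9
   vertex 2.0 4.3 1.9
   vertex 4.9 0.3 3.6
  endloop
 endfacet
 facet normal 0.816 0.571 -0.089
  outer loop
   vertex 4.0 1.6 2.9
   vertex 3.7 1.7 0.8
   vertex 2.0 4.3 1.9
  endloop
 endfacet
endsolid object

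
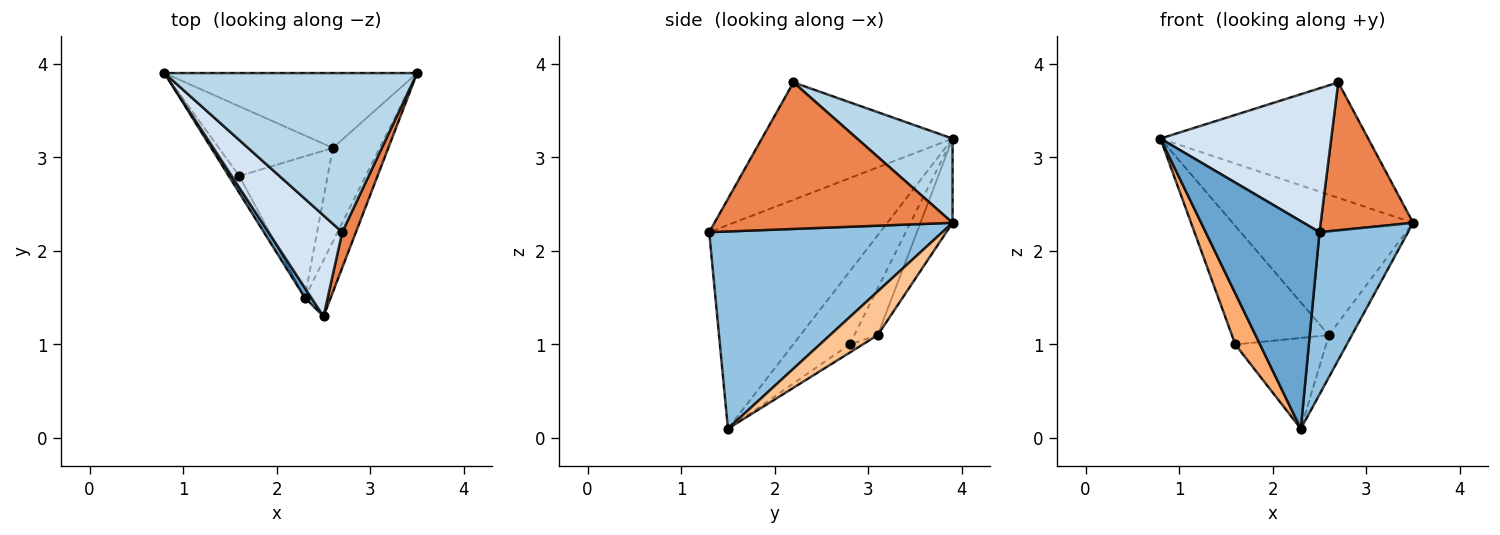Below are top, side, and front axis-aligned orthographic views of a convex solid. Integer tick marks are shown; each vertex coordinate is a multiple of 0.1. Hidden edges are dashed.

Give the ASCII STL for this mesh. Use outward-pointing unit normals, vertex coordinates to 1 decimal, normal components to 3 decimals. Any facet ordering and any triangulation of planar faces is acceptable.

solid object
 facet normal -0.832 -0.554 0.026
  outer loop
   vertex 2.3 1.5 0.1
   vertex 2.5 1.3 2.2
   vertex 0.8 3.9 3.2
  endloop
 endfacet
 facet normal 0.928 -0.352 -0.122
  outer loop
   vertex 2.3 1.5 0.1
   vertex 3.5 3.9 2.3
   vertex 2.5 1.3 2.2
  endloop
 endfacet
 facet normal 0.260 0.567 0.781
  outer loop
   vertex 2.7 2.2 3.8
   vertex 3.5 3.9 2.3
   vertex 0.8 3.9 3.2
  endloop
 endfacet
 facet normal -0.675 -0.604 0.424
  outer loop
   vertex 2.7 2.2 3.8
   vertex 0.8 3.9 3.2
   vertex 2.5 1.3 2.2
  endloop
 endfacet
 facet normal 0.929 -0.361 0.087
  outer loop
   vertex 2.7 2.2 3.8
   vertex 2.5 1.3 2.2
   vertex 3.5 3.9 2.3
  endloop
 endfacet
 facet normal -0.908 -0.398 -0.131
  outer loop
   vertex 1.6 2.8 1.0
   vertex 2.3 1.5 0.1
   vertex 0.8 3.9 3.2
  endloop
 endfacet
 facet normal 0.648 0.312 -0.694
  outer loop
   vertex 2.6 3.1 1.1
   vertex 3.5 3.9 2.3
   vertex 2.3 1.5 0.1
  endloop
 endfacet
 facet normal -0.078 0.539 -0.839
  outer loop
   vertex 2.6 3.1 1.1
   vertex 2.3 1.5 0.1
   vertex 1.6 2.8 1.0
  endloop
 endfacet
 facet normal -0.155 0.872 -0.465
  outer loop
   vertex 2.6 3.1 1.1
   vertex 0.8 3.9 3.2
   vertex 3.5 3.9 2.3
  endloop
 endfacet
 facet normal -0.204 0.844 -0.496
  outer loop
   vertex 2.6 3.1 1.1
   vertex 1.6 2.8 1.0
   vertex 0.8 3.9 3.2
  endloop
 endfacet
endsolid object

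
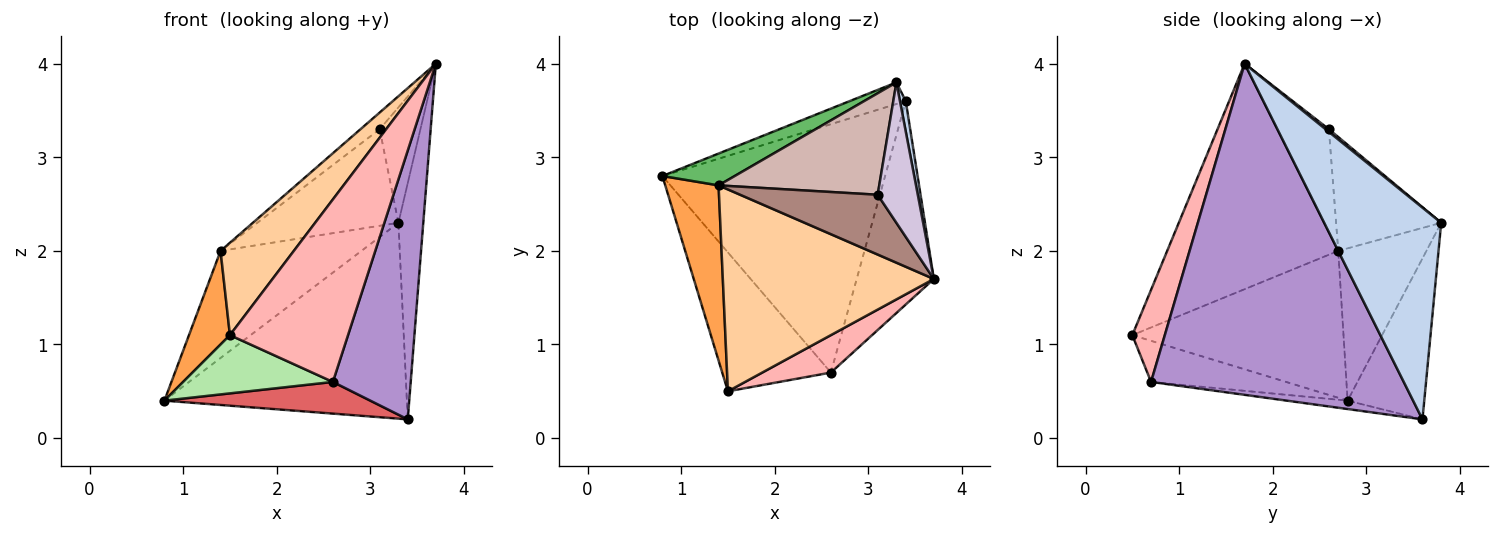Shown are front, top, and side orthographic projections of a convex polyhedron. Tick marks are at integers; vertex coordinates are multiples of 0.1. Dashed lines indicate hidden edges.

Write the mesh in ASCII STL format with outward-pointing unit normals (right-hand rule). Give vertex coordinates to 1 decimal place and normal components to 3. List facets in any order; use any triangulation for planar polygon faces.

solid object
 facet normal -0.300 0.948 -0.105
  outer loop
   vertex 3.3 3.8 2.3
   vertex 3.4 3.6 0.2
   vertex 0.8 2.8 0.4
  endloop
 endfacet
 facet normal 0.978 0.208 0.027
  outer loop
   vertex 3.3 3.8 2.3
   vertex 3.7 1.7 4.0
   vertex 3.4 3.6 0.2
  endloop
 endfacet
 facet normal -0.925 -0.179 0.336
  outer loop
   vertex 1.4 2.7 2.0
   vertex 0.8 2.8 0.4
   vertex 1.5 0.5 1.1
  endloop
 endfacet
 facet normal -0.697 -0.298 0.652
  outer loop
   vertex 1.4 2.7 2.0
   vertex 1.5 0.5 1.1
   vertex 3.7 1.7 4.0
  endloop
 endfacet
 facet normal -0.514 0.822 0.244
  outer loop
   vertex 1.4 2.7 2.0
   vertex 3.3 3.8 2.3
   vertex 0.8 2.8 0.4
  endloop
 endfacet
 facet normal -0.329 -0.365 -0.871
  outer loop
   vertex 2.6 0.7 0.6
   vertex 1.5 0.5 1.1
   vertex 0.8 2.8 0.4
  endloop
 endfacet
 facet normal -0.037 -0.126 -0.991
  outer loop
   vertex 2.6 0.7 0.6
   vertex 0.8 2.8 0.4
   vertex 3.4 3.6 0.2
  endloop
 endfacet
 facet normal 0.260 -0.946 0.194
  outer loop
   vertex 2.6 0.7 0.6
   vertex 3.7 1.7 4.0
   vertex 1.5 0.5 1.1
  endloop
 endfacet
 facet normal 0.933 -0.287 -0.217
  outer loop
   vertex 2.6 0.7 0.6
   vertex 3.4 3.6 0.2
   vertex 3.7 1.7 4.0
  endloop
 endfacet
 facet normal 0.051 0.634 0.771
  outer loop
   vertex 3.1 2.6 3.3
   vertex 3.7 1.7 4.0
   vertex 3.3 3.8 2.3
  endloop
 endfacet
 facet normal -0.585 0.218 0.781
  outer loop
   vertex 3.1 2.6 3.3
   vertex 1.4 2.7 2.0
   vertex 3.7 1.7 4.0
  endloop
 endfacet
 facet normal -0.457 0.613 0.644
  outer loop
   vertex 3.1 2.6 3.3
   vertex 3.3 3.8 2.3
   vertex 1.4 2.7 2.0
  endloop
 endfacet
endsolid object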